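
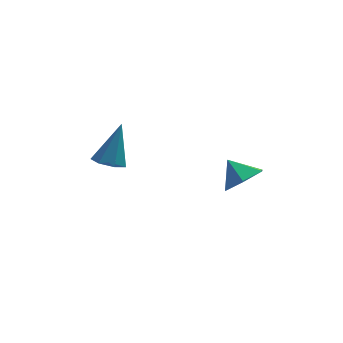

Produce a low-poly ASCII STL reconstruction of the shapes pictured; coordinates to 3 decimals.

solid 
facet normal -0.291 -0.371 -0.882
outer loop
vertex -2.314 0.211 -1.652
vertex -2.929 0.537 -1.586
vertex -2.34 0.774 -1.88
endloop
endfacet
facet normal 0.999 0.052 0.014
outer loop
vertex -2.314 0.211 -1.652
vertex -2.34 0.774 -1.88
vertex -2.391 1.223 0.046
endloop
endfacet
facet normal -0.291 -0.370 -0.882
outer loop
vertex -2.34 0.774 -1.88
vertex -2.929 0.537 -1.586
vertex -2.81 1.158 -1.886
endloop
endfacet
facet normal 0.626 0.763 -0.161
outer loop
vertex -2.34 0.774 -1.88
vertex -2.81 1.158 -1.886
vertex -2.391 1.223 0.046
endloop
endfacet
facet normal -0.292 -0.370 -0.882
outer loop
vertex -2.81 1.158 -1.886
vertex -2.929 0.537 -1.586
vertex -3.37 1.075 -1.666
endloop
endfacet
facet normal -0.147 0.989 -0.001
outer loop
vertex -2.81 1.158 -1.886
vertex -3.37 1.075 -1.666
vertex -2.391 1.223 0.046
endloop
endfacet
facet normal -0.291 -0.370 -0.882
outer loop
vertex -3.37 1.075 -1.666
vertex -2.929 0.537 -1.586
vertex -3.598 0.587 -1.386
endloop
endfacet
facet normal -0.739 0.560 0.374
outer loop
vertex -3.37 1.075 -1.666
vertex -3.598 0.587 -1.386
vertex -2.391 1.223 0.046
endloop
endfacet
facet normal -0.291 -0.371 -0.882
outer loop
vertex -3.598 0.587 -1.386
vertex -2.929 0.537 -1.586
vertex -3.323 0.062 -1.256
endloop
endfacet
facet normal -0.704 -0.200 0.682
outer loop
vertex -3.598 0.587 -1.386
vertex -3.323 0.062 -1.256
vertex -2.391 1.223 0.046
endloop
endfacet
facet normal -0.292 -0.370 -0.882
outer loop
vertex -3.323 0.062 -1.256
vertex -2.929 0.537 -1.586
vertex -2.751 -0.106 -1.375
endloop
endfacet
facet normal -0.068 -0.720 0.691
outer loop
vertex -3.323 0.062 -1.256
vertex -2.751 -0.106 -1.375
vertex -2.391 1.223 0.046
endloop
endfacet
facet normal -0.291 -0.370 -0.882
outer loop
vertex -2.751 -0.106 -1.375
vertex -2.929 0.537 -1.586
vertex -2.314 0.211 -1.652
endloop
endfacet
facet normal 0.690 -0.608 0.393
outer loop
vertex -2.751 -0.106 -1.375
vertex -2.314 0.211 -1.652
vertex -2.391 1.223 0.046
endloop
endfacet
facet normal 0.501 -0.538 -0.677
outer loop
vertex 2.382 -2.463 -0.139
vertex 1.768 -2.238 -0.772
vertex 2.502 -1.716 -0.644
endloop
endfacet
facet normal 0.391 0.472 0.790
outer loop
vertex 2.382 -2.463 -0.139
vertex 2.502 -1.716 -0.644
vertex 1.232 -1.662 -0.048
endloop
endfacet
facet normal 0.502 -0.539 -0.676
outer loop
vertex 2.502 -1.716 -0.644
vertex 1.768 -2.238 -0.772
vertex 1.889 -1.491 -1.278
endloop
endfacet
facet normal 0.139 0.968 0.209
outer loop
vertex 2.502 -1.716 -0.644
vertex 1.889 -1.491 -1.278
vertex 1.232 -1.662 -0.048
endloop
endfacet
facet normal 0.502 -0.539 -0.676
outer loop
vertex 1.889 -1.491 -1.278
vertex 1.768 -2.238 -0.772
vertex 1.155 -2.014 -1.406
endloop
endfacet
facet normal -0.550 0.816 -0.180
outer loop
vertex 1.889 -1.491 -1.278
vertex 1.155 -2.014 -1.406
vertex 1.232 -1.662 -0.048
endloop
endfacet
facet normal 0.502 -0.539 -0.676
outer loop
vertex 1.155 -2.014 -1.406
vertex 1.768 -2.238 -0.772
vertex 1.034 -2.761 -0.9
endloop
endfacet
facet normal -0.986 0.168 0.012
outer loop
vertex 1.155 -2.014 -1.406
vertex 1.034 -2.761 -0.9
vertex 1.232 -1.662 -0.048
endloop
endfacet
facet normal 0.502 -0.538 -0.677
outer loop
vertex 1.034 -2.761 -0.9
vertex 1.768 -2.238 -0.772
vertex 1.648 -2.985 -0.267
endloop
endfacet
facet normal -0.733 -0.329 0.595
outer loop
vertex 1.034 -2.761 -0.9
vertex 1.648 -2.985 -0.267
vertex 1.232 -1.662 -0.048
endloop
endfacet
facet normal 0.501 -0.538 -0.677
outer loop
vertex 1.648 -2.985 -0.267
vertex 1.768 -2.238 -0.772
vertex 2.382 -2.463 -0.139
endloop
endfacet
facet normal -0.046 -0.177 0.983
outer loop
vertex 1.648 -2.985 -0.267
vertex 2.382 -2.463 -0.139
vertex 1.232 -1.662 -0.048
endloop
endfacet

endsolid


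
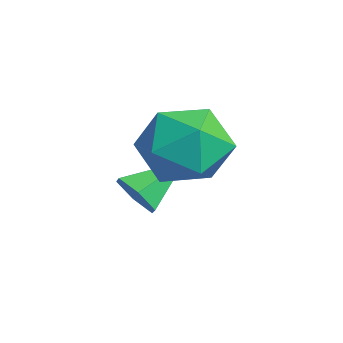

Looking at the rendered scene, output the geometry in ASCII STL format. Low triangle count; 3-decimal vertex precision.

solid 
facet normal 0.186 -0.848 -0.496
outer loop
vertex -1.649 1.102 0.363
vertex -2.263 0.866 0.536
vertex -2.184 1.22 -0.04
endloop
endfacet
facet normal 0.477 0.780 -0.405
outer loop
vertex -1.649 1.102 0.363
vertex -2.184 1.22 -0.04
vertex -2.537 2.114 1.264
endloop
endfacet
facet normal 0.186 -0.848 -0.496
outer loop
vertex -2.184 1.22 -0.04
vertex -2.263 0.866 0.536
vertex -2.798 0.984 0.133
endloop
endfacet
facet normal -0.429 0.687 -0.587
outer loop
vertex -2.184 1.22 -0.04
vertex -2.798 0.984 0.133
vertex -2.537 2.114 1.264
endloop
endfacet
facet normal 0.186 -0.848 -0.496
outer loop
vertex -2.798 0.984 0.133
vertex -2.263 0.866 0.536
vertex -2.877 0.63 0.709
endloop
endfacet
facet normal -0.975 0.222 0.003
outer loop
vertex -2.798 0.984 0.133
vertex -2.877 0.63 0.709
vertex -2.537 2.114 1.264
endloop
endfacet
facet normal 0.187 -0.848 -0.495
outer loop
vertex -2.877 0.63 0.709
vertex -2.263 0.866 0.536
vertex -2.342 0.513 1.111
endloop
endfacet
facet normal -0.615 -0.149 0.775
outer loop
vertex -2.877 0.63 0.709
vertex -2.342 0.513 1.111
vertex -2.537 2.114 1.264
endloop
endfacet
facet normal 0.187 -0.848 -0.495
outer loop
vertex -2.342 0.513 1.111
vertex -2.263 0.866 0.536
vertex -1.728 0.749 0.939
endloop
endfacet
facet normal 0.289 -0.056 0.956
outer loop
vertex -2.342 0.513 1.111
vertex -1.728 0.749 0.939
vertex -2.537 2.114 1.264
endloop
endfacet
facet normal 0.187 -0.849 -0.495
outer loop
vertex -1.728 0.749 0.939
vertex -2.263 0.866 0.536
vertex -1.649 1.102 0.363
endloop
endfacet
facet normal 0.836 0.409 0.365
outer loop
vertex -1.728 0.749 0.939
vertex -1.649 1.102 0.363
vertex -2.537 2.114 1.264
endloop
endfacet
facet normal 0.102 0.906 -0.410
outer loop
vertex -0.781 2.06 1.648
vertex -1.58 2.478 2.373
vertex -0.463 2.489 2.674
endloop
endfacet
facet normal 0.713 0.540 -0.447
outer loop
vertex -0.781 2.06 1.648
vertex -0.463 2.489 2.674
vertex 0.024 1.518 2.277
endloop
endfacet
facet normal 0.588 -0.063 -0.807
outer loop
vertex -0.781 2.06 1.648
vertex 0.024 1.518 2.277
vertex -0.792 0.907 1.73
endloop
endfacet
facet normal -0.101 -0.070 -0.992
outer loop
vertex -0.781 2.06 1.648
vertex -0.792 0.907 1.73
vertex -1.783 1.5 1.789
endloop
endfacet
facet normal -0.401 0.530 -0.747
outer loop
vertex -0.781 2.06 1.648
vertex -1.783 1.5 1.789
vertex -1.58 2.478 2.373
endloop
endfacet
facet normal 0.905 0.365 0.218
outer loop
vertex 0.024 1.518 2.277
vertex -0.463 2.489 2.674
vertex -0.277 1.6 3.391
endloop
endfacet
facet normal -0.084 0.957 0.278
outer loop
vertex -0.463 2.489 2.674
vertex -1.58 2.478 2.373
vertex -1.268 2.193 3.45
endloop
endfacet
facet normal -0.899 0.347 -0.268
outer loop
vertex -1.58 2.478 2.373
vertex -1.783 1.5 1.789
vertex -2.084 1.582 2.903
endloop
endfacet
facet normal -0.412 -0.623 -0.665
outer loop
vertex -1.783 1.5 1.789
vertex -0.792 0.907 1.73
vertex -1.597 0.611 2.506
endloop
endfacet
facet normal 0.702 -0.611 -0.365
outer loop
vertex -0.792 0.907 1.73
vertex 0.024 1.518 2.277
vertex -0.48 0.622 2.807
endloop
endfacet
facet normal 0.101 0.070 0.992
outer loop
vertex -1.279 1.04 3.532
vertex -0.277 1.6 3.391
vertex -1.268 2.193 3.45
endloop
endfacet
facet normal -0.588 0.063 0.807
outer loop
vertex -1.279 1.04 3.532
vertex -1.268 2.193 3.45
vertex -2.084 1.582 2.903
endloop
endfacet
facet normal -0.713 -0.540 0.447
outer loop
vertex -1.279 1.04 3.532
vertex -2.084 1.582 2.903
vertex -1.597 0.611 2.506
endloop
endfacet
facet normal -0.102 -0.906 0.410
outer loop
vertex -1.279 1.04 3.532
vertex -1.597 0.611 2.506
vertex -0.48 0.622 2.807
endloop
endfacet
facet normal 0.401 -0.530 0.747
outer loop
vertex -1.279 1.04 3.532
vertex -0.48 0.622 2.807
vertex -0.277 1.6 3.391
endloop
endfacet
facet normal 0.412 0.623 0.665
outer loop
vertex -1.268 2.193 3.45
vertex -0.277 1.6 3.391
vertex -0.463 2.489 2.674
endloop
endfacet
facet normal -0.702 0.611 0.365
outer loop
vertex -2.084 1.582 2.903
vertex -1.268 2.193 3.45
vertex -1.58 2.478 2.373
endloop
endfacet
facet normal -0.905 -0.365 -0.218
outer loop
vertex -1.597 0.611 2.506
vertex -2.084 1.582 2.903
vertex -1.783 1.5 1.789
endloop
endfacet
facet normal 0.084 -0.957 -0.278
outer loop
vertex -0.48 0.622 2.807
vertex -1.597 0.611 2.506
vertex -0.792 0.907 1.73
endloop
endfacet
facet normal 0.899 -0.347 0.268
outer loop
vertex -0.277 1.6 3.391
vertex -0.48 0.622 2.807
vertex 0.024 1.518 2.277
endloop
endfacet

endsolid


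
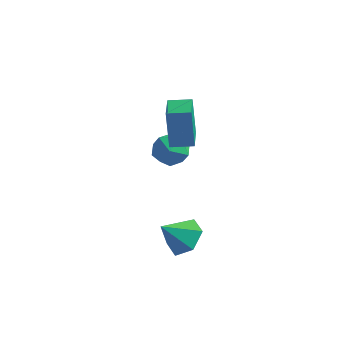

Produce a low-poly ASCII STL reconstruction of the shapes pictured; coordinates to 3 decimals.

solid 
facet normal -0.204 0.285 0.937
outer loop
vertex -0.35 2.281 1.113
vertex -0.367 1.254 1.422
vertex 0.55 1.808 1.453
endloop
endfacet
facet normal 0.183 0.779 0.599
outer loop
vertex -0.35 2.281 1.113
vertex 0.55 1.808 1.453
vertex 0.575 2.458 0.6
endloop
endfacet
facet normal -0.179 0.984 0.017
outer loop
vertex -0.35 2.281 1.113
vertex 0.575 2.458 0.6
vertex -0.328 2.304 0.041
endloop
endfacet
facet normal -0.789 0.615 -0.003
outer loop
vertex -0.35 2.281 1.113
vertex -0.328 2.304 0.041
vertex -0.91 1.56 0.549
endloop
endfacet
facet normal -0.805 0.183 0.565
outer loop
vertex -0.35 2.281 1.113
vertex -0.91 1.56 0.549
vertex -0.367 1.254 1.422
endloop
endfacet
facet normal 0.791 0.475 0.385
outer loop
vertex 0.575 2.458 0.6
vertex 0.55 1.808 1.453
vertex 1.13 1.54 0.591
endloop
endfacet
facet normal 0.165 -0.326 0.931
outer loop
vertex 0.55 1.808 1.453
vertex -0.367 1.254 1.422
vertex 0.548 0.796 1.099
endloop
endfacet
facet normal -0.807 -0.491 0.330
outer loop
vertex -0.367 1.254 1.422
vertex -0.91 1.56 0.549
vertex -0.355 0.642 0.54
endloop
endfacet
facet normal -0.780 0.208 -0.590
outer loop
vertex -0.91 1.56 0.549
vertex -0.328 2.304 0.041
vertex -0.33 1.292 -0.313
endloop
endfacet
facet normal 0.207 0.805 -0.556
outer loop
vertex -0.328 2.304 0.041
vertex 0.575 2.458 0.6
vertex 0.587 1.846 -0.282
endloop
endfacet
facet normal 0.789 -0.615 0.003
outer loop
vertex 0.57 0.819 0.027
vertex 1.13 1.54 0.591
vertex 0.548 0.796 1.099
endloop
endfacet
facet normal 0.179 -0.984 -0.017
outer loop
vertex 0.57 0.819 0.027
vertex 0.548 0.796 1.099
vertex -0.355 0.642 0.54
endloop
endfacet
facet normal -0.183 -0.779 -0.599
outer loop
vertex 0.57 0.819 0.027
vertex -0.355 0.642 0.54
vertex -0.33 1.292 -0.313
endloop
endfacet
facet normal 0.204 -0.285 -0.937
outer loop
vertex 0.57 0.819 0.027
vertex -0.33 1.292 -0.313
vertex 0.587 1.846 -0.282
endloop
endfacet
facet normal 0.805 -0.183 -0.565
outer loop
vertex 0.57 0.819 0.027
vertex 0.587 1.846 -0.282
vertex 1.13 1.54 0.591
endloop
endfacet
facet normal 0.780 -0.208 0.590
outer loop
vertex 0.548 0.796 1.099
vertex 1.13 1.54 0.591
vertex 0.55 1.808 1.453
endloop
endfacet
facet normal -0.207 -0.805 0.556
outer loop
vertex -0.355 0.642 0.54
vertex 0.548 0.796 1.099
vertex -0.367 1.254 1.422
endloop
endfacet
facet normal -0.791 -0.475 -0.385
outer loop
vertex -0.33 1.292 -0.313
vertex -0.355 0.642 0.54
vertex -0.91 1.56 0.549
endloop
endfacet
facet normal -0.165 0.326 -0.931
outer loop
vertex 0.587 1.846 -0.282
vertex -0.33 1.292 -0.313
vertex -0.328 2.304 0.041
endloop
endfacet
facet normal 0.807 0.491 -0.330
outer loop
vertex 1.13 1.54 0.591
vertex 0.587 1.846 -0.282
vertex 0.575 2.458 0.6
endloop
endfacet
facet normal 0.410 0.596 -0.690
outer loop
vertex 4.154 -2.61 -2.155
vertex 3.262 -1.967 -2.13
vertex 4.105 -1.764 -1.454
endloop
endfacet
facet normal 0.578 -0.500 0.644
outer loop
vertex 4.154 -2.61 -2.155
vertex 4.105 -1.764 -1.454
vertex 2.598 -2.933 -1.01
endloop
endfacet
facet normal 0.410 0.596 -0.690
outer loop
vertex 4.105 -1.764 -1.454
vertex 3.262 -1.967 -2.13
vertex 3.213 -1.121 -1.428
endloop
endfacet
facet normal 0.153 0.173 0.973
outer loop
vertex 4.105 -1.764 -1.454
vertex 3.213 -1.121 -1.428
vertex 2.598 -2.933 -1.01
endloop
endfacet
facet normal 0.409 0.597 -0.691
outer loop
vertex 3.213 -1.121 -1.428
vertex 3.262 -1.967 -2.13
vertex 2.369 -1.325 -2.104
endloop
endfacet
facet normal -0.633 0.372 0.679
outer loop
vertex 3.213 -1.121 -1.428
vertex 2.369 -1.325 -2.104
vertex 2.598 -2.933 -1.01
endloop
endfacet
facet normal 0.409 0.596 -0.691
outer loop
vertex 2.369 -1.325 -2.104
vertex 3.262 -1.967 -2.13
vertex 2.418 -2.171 -2.805
endloop
endfacet
facet normal -0.993 -0.104 0.056
outer loop
vertex 2.369 -1.325 -2.104
vertex 2.418 -2.171 -2.805
vertex 2.598 -2.933 -1.01
endloop
endfacet
facet normal 0.409 0.596 -0.691
outer loop
vertex 2.418 -2.171 -2.805
vertex 3.262 -1.967 -2.13
vertex 3.31 -2.813 -2.831
endloop
endfacet
facet normal -0.567 -0.777 -0.273
outer loop
vertex 2.418 -2.171 -2.805
vertex 3.31 -2.813 -2.831
vertex 2.598 -2.933 -1.01
endloop
endfacet
facet normal 0.410 0.596 -0.691
outer loop
vertex 3.31 -2.813 -2.831
vertex 3.262 -1.967 -2.13
vertex 4.154 -2.61 -2.155
endloop
endfacet
facet normal 0.218 -0.976 0.021
outer loop
vertex 3.31 -2.813 -2.831
vertex 4.154 -2.61 -2.155
vertex 2.598 -2.933 -1.01
endloop
endfacet
facet normal -0.843 -0.532 -0.081
outer loop
vertex 1.309 -0.611 4.83
vertex 0.441 0.799 4.611
vertex 1.602 -0.756 2.735
endloop
endfacet
facet normal 0.520 -0.844 0.131
outer loop
vertex 2.579 -0.139 2.829
vertex 1.309 -0.611 4.83
vertex 1.602 -0.756 2.735
endloop
endfacet
facet normal -0.843 -0.532 -0.081
outer loop
vertex 1.602 -0.756 2.735
vertex 0.441 0.799 4.611
vertex 0.733 0.654 2.516
endloop
endfacet
facet normal 0.138 -0.068 -0.988
outer loop
vertex 0.733 0.654 2.516
vertex 2.579 -0.139 2.829
vertex 1.602 -0.756 2.735
endloop
endfacet
facet normal -0.138 0.068 0.988
outer loop
vertex 1.309 -0.611 4.83
vertex 1.418 1.416 4.705
vertex 0.441 0.799 4.611
endloop
endfacet
facet normal 0.520 -0.844 0.131
outer loop
vertex 2.287 0.006 4.924
vertex 1.309 -0.611 4.83
vertex 2.579 -0.139 2.829
endloop
endfacet
facet normal -0.138 0.068 0.988
outer loop
vertex 2.287 0.006 4.924
vertex 1.418 1.416 4.705
vertex 1.309 -0.611 4.83
endloop
endfacet
facet normal -0.520 0.844 -0.131
outer loop
vertex 0.441 0.799 4.611
vertex 1.418 1.416 4.705
vertex 0.733 0.654 2.516
endloop
endfacet
facet normal 0.138 -0.068 -0.988
outer loop
vertex 1.711 1.271 2.61
vertex 2.579 -0.139 2.829
vertex 0.733 0.654 2.516
endloop
endfacet
facet normal -0.520 0.844 -0.131
outer loop
vertex 0.733 0.654 2.516
vertex 1.418 1.416 4.705
vertex 1.711 1.271 2.61
endloop
endfacet
facet normal 0.843 0.532 0.081
outer loop
vertex 1.711 1.271 2.61
vertex 2.287 0.006 4.924
vertex 2.579 -0.139 2.829
endloop
endfacet
facet normal 0.843 0.532 0.081
outer loop
vertex 1.418 1.416 4.705
vertex 2.287 0.006 4.924
vertex 1.711 1.271 2.61
endloop
endfacet

endsolid


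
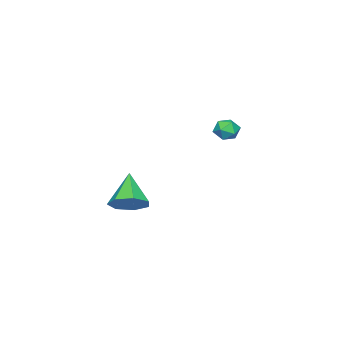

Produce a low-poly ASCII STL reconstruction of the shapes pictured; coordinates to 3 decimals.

solid 
facet normal 0.583 0.384 -0.716
outer loop
vertex 4.155 -1.204 0.181
vertex 3.336 -0.989 -0.37
vertex 3.802 -0.414 0.317
endloop
endfacet
facet normal 0.399 0.020 0.917
outer loop
vertex 4.155 -1.204 0.181
vertex 3.802 -0.414 0.317
vertex 2.184 -1.751 1.05
endloop
endfacet
facet normal 0.581 0.385 -0.717
outer loop
vertex 3.802 -0.414 0.317
vertex 3.336 -0.989 -0.37
vertex 3.097 -0.057 -0.063
endloop
endfacet
facet normal -0.129 0.592 0.795
outer loop
vertex 3.802 -0.414 0.317
vertex 3.097 -0.057 -0.063
vertex 2.184 -1.751 1.05
endloop
endfacet
facet normal 0.582 0.385 -0.716
outer loop
vertex 3.097 -0.057 -0.063
vertex 3.336 -0.989 -0.37
vertex 2.573 -0.402 -0.674
endloop
endfacet
facet normal -0.743 0.598 0.300
outer loop
vertex 3.097 -0.057 -0.063
vertex 2.573 -0.402 -0.674
vertex 2.184 -1.751 1.05
endloop
endfacet
facet normal 0.581 0.384 -0.717
outer loop
vertex 2.573 -0.402 -0.674
vertex 3.336 -0.989 -0.37
vertex 2.623 -1.19 -1.056
endloop
endfacet
facet normal -0.980 0.033 -0.196
outer loop
vertex 2.573 -0.402 -0.674
vertex 2.623 -1.19 -1.056
vertex 2.184 -1.751 1.05
endloop
endfacet
facet normal 0.581 0.384 -0.717
outer loop
vertex 2.623 -1.19 -1.056
vertex 3.336 -0.989 -0.37
vertex 3.21 -1.826 -0.921
endloop
endfacet
facet normal -0.662 -0.679 -0.319
outer loop
vertex 2.623 -1.19 -1.056
vertex 3.21 -1.826 -0.921
vertex 2.184 -1.751 1.05
endloop
endfacet
facet normal 0.582 0.384 -0.717
outer loop
vertex 3.21 -1.826 -0.921
vertex 3.336 -0.989 -0.37
vertex 3.892 -1.832 -0.37
endloop
endfacet
facet normal -0.028 -0.999 0.024
outer loop
vertex 3.21 -1.826 -0.921
vertex 3.892 -1.832 -0.37
vertex 2.184 -1.751 1.05
endloop
endfacet
facet normal 0.583 0.384 -0.716
outer loop
vertex 3.892 -1.832 -0.37
vertex 3.336 -0.989 -0.37
vertex 4.155 -1.204 0.181
endloop
endfacet
facet normal 0.444 -0.689 0.573
outer loop
vertex 3.892 -1.832 -0.37
vertex 4.155 -1.204 0.181
vertex 2.184 -1.751 1.05
endloop
endfacet
facet normal -0.107 -0.059 0.992
outer loop
vertex -2.952 0.669 3.195
vertex -3.533 0.244 3.107
vertex -2.872 -0.051 3.161
endloop
endfacet
facet normal 0.579 0.026 0.815
outer loop
vertex -2.952 0.669 3.195
vertex -2.872 -0.051 3.161
vertex -2.404 0.382 2.815
endloop
endfacet
facet normal 0.637 0.630 0.443
outer loop
vertex -2.952 0.669 3.195
vertex -2.404 0.382 2.815
vertex -2.775 0.945 2.548
endloop
endfacet
facet normal -0.012 0.921 0.390
outer loop
vertex -2.952 0.669 3.195
vertex -2.775 0.945 2.548
vertex -3.473 0.86 2.728
endloop
endfacet
facet normal -0.472 0.495 0.729
outer loop
vertex -2.952 0.669 3.195
vertex -3.473 0.86 2.728
vertex -3.533 0.244 3.107
endloop
endfacet
facet normal 0.764 -0.516 0.387
outer loop
vertex -2.404 0.382 2.815
vertex -2.872 -0.051 3.161
vertex -2.647 -0.22 2.492
endloop
endfacet
facet normal -0.346 -0.653 0.674
outer loop
vertex -2.872 -0.051 3.161
vertex -3.533 0.244 3.107
vertex -3.345 -0.305 2.672
endloop
endfacet
facet normal -0.937 0.245 0.249
outer loop
vertex -3.533 0.244 3.107
vertex -3.473 0.86 2.728
vertex -3.716 0.258 2.405
endloop
endfacet
facet normal -0.191 0.934 -0.300
outer loop
vertex -3.473 0.86 2.728
vertex -2.775 0.945 2.548
vertex -3.248 0.691 2.059
endloop
endfacet
facet normal 0.859 0.464 -0.215
outer loop
vertex -2.775 0.945 2.548
vertex -2.404 0.382 2.815
vertex -2.587 0.396 2.113
endloop
endfacet
facet normal 0.012 -0.921 -0.390
outer loop
vertex -3.168 -0.029 2.025
vertex -2.647 -0.22 2.492
vertex -3.345 -0.305 2.672
endloop
endfacet
facet normal -0.637 -0.630 -0.443
outer loop
vertex -3.168 -0.029 2.025
vertex -3.345 -0.305 2.672
vertex -3.716 0.258 2.405
endloop
endfacet
facet normal -0.579 -0.026 -0.815
outer loop
vertex -3.168 -0.029 2.025
vertex -3.716 0.258 2.405
vertex -3.248 0.691 2.059
endloop
endfacet
facet normal 0.107 0.059 -0.992
outer loop
vertex -3.168 -0.029 2.025
vertex -3.248 0.691 2.059
vertex -2.587 0.396 2.113
endloop
endfacet
facet normal 0.472 -0.495 -0.729
outer loop
vertex -3.168 -0.029 2.025
vertex -2.587 0.396 2.113
vertex -2.647 -0.22 2.492
endloop
endfacet
facet normal 0.191 -0.934 0.300
outer loop
vertex -3.345 -0.305 2.672
vertex -2.647 -0.22 2.492
vertex -2.872 -0.051 3.161
endloop
endfacet
facet normal -0.859 -0.464 0.215
outer loop
vertex -3.716 0.258 2.405
vertex -3.345 -0.305 2.672
vertex -3.533 0.244 3.107
endloop
endfacet
facet normal -0.764 0.516 -0.387
outer loop
vertex -3.248 0.691 2.059
vertex -3.716 0.258 2.405
vertex -3.473 0.86 2.728
endloop
endfacet
facet normal 0.346 0.653 -0.674
outer loop
vertex -2.587 0.396 2.113
vertex -3.248 0.691 2.059
vertex -2.775 0.945 2.548
endloop
endfacet
facet normal 0.937 -0.245 -0.249
outer loop
vertex -2.647 -0.22 2.492
vertex -2.587 0.396 2.113
vertex -2.404 0.382 2.815
endloop
endfacet

endsolid


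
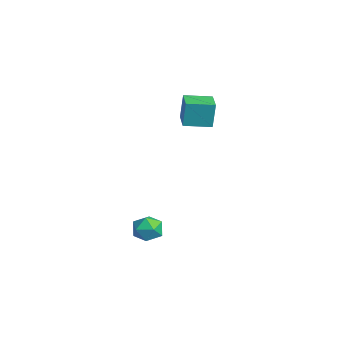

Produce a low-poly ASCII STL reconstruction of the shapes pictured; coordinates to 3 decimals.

solid 
facet normal -0.986 0.168 -0.015
outer loop
vertex -3.425 3.183 4.061
vertex -3.182 4.594 3.911
vertex -3.429 3.03 2.609
endloop
endfacet
facet normal -0.169 -0.980 0.104
outer loop
vertex -2.118 2.806 2.629
vertex -3.425 3.183 4.061
vertex -3.429 3.03 2.609
endloop
endfacet
facet normal -0.986 0.168 -0.015
outer loop
vertex -3.429 3.03 2.609
vertex -3.182 4.594 3.911
vertex -3.186 4.441 2.459
endloop
endfacet
facet normal -0.003 -0.105 -0.994
outer loop
vertex -3.186 4.441 2.459
vertex -2.118 2.806 2.629
vertex -3.429 3.03 2.609
endloop
endfacet
facet normal 0.003 0.105 0.994
outer loop
vertex -3.425 3.183 4.061
vertex -1.871 4.37 3.931
vertex -3.182 4.594 3.911
endloop
endfacet
facet normal -0.169 -0.980 0.104
outer loop
vertex -2.114 2.959 4.081
vertex -3.425 3.183 4.061
vertex -2.118 2.806 2.629
endloop
endfacet
facet normal 0.003 0.105 0.994
outer loop
vertex -2.114 2.959 4.081
vertex -1.871 4.37 3.931
vertex -3.425 3.183 4.061
endloop
endfacet
facet normal 0.169 0.980 -0.104
outer loop
vertex -3.182 4.594 3.911
vertex -1.871 4.37 3.931
vertex -3.186 4.441 2.459
endloop
endfacet
facet normal -0.003 -0.105 -0.994
outer loop
vertex -1.875 4.217 2.479
vertex -2.118 2.806 2.629
vertex -3.186 4.441 2.459
endloop
endfacet
facet normal 0.169 0.980 -0.104
outer loop
vertex -3.186 4.441 2.459
vertex -1.871 4.37 3.931
vertex -1.875 4.217 2.479
endloop
endfacet
facet normal 0.986 -0.168 0.015
outer loop
vertex -1.875 4.217 2.479
vertex -2.114 2.959 4.081
vertex -2.118 2.806 2.629
endloop
endfacet
facet normal 0.986 -0.168 0.015
outer loop
vertex -1.871 4.37 3.931
vertex -2.114 2.959 4.081
vertex -1.875 4.217 2.479
endloop
endfacet
facet normal 0.085 0.995 -0.060
outer loop
vertex 4.088 0.17 -1.161
vertex 3.286 0.244 -1.076
vertex 3.764 0.242 -0.423
endloop
endfacet
facet normal 0.673 0.705 0.227
outer loop
vertex 4.088 0.17 -1.161
vertex 3.764 0.242 -0.423
vertex 4.363 -0.288 -0.553
endloop
endfacet
facet normal 0.940 0.238 -0.245
outer loop
vertex 4.088 0.17 -1.161
vertex 4.363 -0.288 -0.553
vertex 4.254 -0.613 -1.286
endloop
endfacet
facet normal 0.518 0.241 -0.821
outer loop
vertex 4.088 0.17 -1.161
vertex 4.254 -0.613 -1.286
vertex 3.589 -0.284 -1.609
endloop
endfacet
facet normal -0.010 0.708 -0.706
outer loop
vertex 4.088 0.17 -1.161
vertex 3.589 -0.284 -1.609
vertex 3.286 0.244 -1.076
endloop
endfacet
facet normal 0.478 0.342 0.809
outer loop
vertex 4.363 -0.288 -0.553
vertex 3.764 0.242 -0.423
vertex 3.731 -0.496 -0.091
endloop
endfacet
facet normal -0.471 0.811 0.347
outer loop
vertex 3.764 0.242 -0.423
vertex 3.286 0.244 -1.076
vertex 3.066 -0.167 -0.414
endloop
endfacet
facet normal -0.625 0.347 -0.699
outer loop
vertex 3.286 0.244 -1.076
vertex 3.589 -0.284 -1.609
vertex 2.957 -0.492 -1.147
endloop
endfacet
facet normal 0.228 -0.408 -0.884
outer loop
vertex 3.589 -0.284 -1.609
vertex 4.254 -0.613 -1.286
vertex 3.556 -1.022 -1.277
endloop
endfacet
facet normal 0.910 -0.411 0.047
outer loop
vertex 4.254 -0.613 -1.286
vertex 4.363 -0.288 -0.553
vertex 4.034 -1.024 -0.624
endloop
endfacet
facet normal -0.518 -0.241 0.821
outer loop
vertex 3.232 -0.95 -0.539
vertex 3.731 -0.496 -0.091
vertex 3.066 -0.167 -0.414
endloop
endfacet
facet normal -0.940 -0.238 0.245
outer loop
vertex 3.232 -0.95 -0.539
vertex 3.066 -0.167 -0.414
vertex 2.957 -0.492 -1.147
endloop
endfacet
facet normal -0.673 -0.705 -0.227
outer loop
vertex 3.232 -0.95 -0.539
vertex 2.957 -0.492 -1.147
vertex 3.556 -1.022 -1.277
endloop
endfacet
facet normal -0.085 -0.995 0.060
outer loop
vertex 3.232 -0.95 -0.539
vertex 3.556 -1.022 -1.277
vertex 4.034 -1.024 -0.624
endloop
endfacet
facet normal 0.010 -0.708 0.706
outer loop
vertex 3.232 -0.95 -0.539
vertex 4.034 -1.024 -0.624
vertex 3.731 -0.496 -0.091
endloop
endfacet
facet normal -0.228 0.408 0.884
outer loop
vertex 3.066 -0.167 -0.414
vertex 3.731 -0.496 -0.091
vertex 3.764 0.242 -0.423
endloop
endfacet
facet normal -0.910 0.411 -0.047
outer loop
vertex 2.957 -0.492 -1.147
vertex 3.066 -0.167 -0.414
vertex 3.286 0.244 -1.076
endloop
endfacet
facet normal -0.478 -0.342 -0.809
outer loop
vertex 3.556 -1.022 -1.277
vertex 2.957 -0.492 -1.147
vertex 3.589 -0.284 -1.609
endloop
endfacet
facet normal 0.471 -0.811 -0.347
outer loop
vertex 4.034 -1.024 -0.624
vertex 3.556 -1.022 -1.277
vertex 4.254 -0.613 -1.286
endloop
endfacet
facet normal 0.625 -0.347 0.699
outer loop
vertex 3.731 -0.496 -0.091
vertex 4.034 -1.024 -0.624
vertex 4.363 -0.288 -0.553
endloop
endfacet

endsolid


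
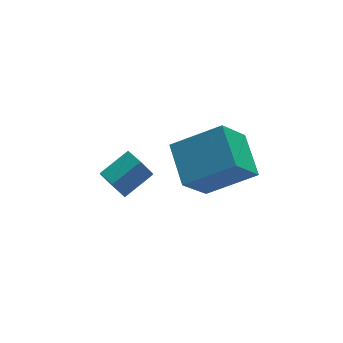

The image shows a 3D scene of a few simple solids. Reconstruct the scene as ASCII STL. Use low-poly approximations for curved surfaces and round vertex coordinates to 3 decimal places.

solid 
facet normal -0.809 0.285 -0.513
outer loop
vertex 2.085 0.509 -3.8
vertex 2.228 1.987 -3.204
vertex 3.054 0.936 -5.091
endloop
endfacet
facet normal -0.090 -0.924 -0.373
outer loop
vertex 4.592 0.393 -4.116
vertex 2.085 0.509 -3.8
vertex 3.054 0.936 -5.091
endloop
endfacet
facet normal -0.809 0.285 -0.513
outer loop
vertex 3.054 0.936 -5.091
vertex 2.228 1.987 -3.204
vertex 3.197 2.414 -4.495
endloop
endfacet
facet normal 0.580 0.256 -0.773
outer loop
vertex 3.197 2.414 -4.495
vertex 4.592 0.393 -4.116
vertex 3.054 0.936 -5.091
endloop
endfacet
facet normal -0.580 -0.256 0.773
outer loop
vertex 2.085 0.509 -3.8
vertex 3.766 1.444 -2.229
vertex 2.228 1.987 -3.204
endloop
endfacet
facet normal -0.090 -0.924 -0.373
outer loop
vertex 3.623 -0.034 -2.825
vertex 2.085 0.509 -3.8
vertex 4.592 0.393 -4.116
endloop
endfacet
facet normal -0.580 -0.256 0.773
outer loop
vertex 3.623 -0.034 -2.825
vertex 3.766 1.444 -2.229
vertex 2.085 0.509 -3.8
endloop
endfacet
facet normal 0.090 0.924 0.373
outer loop
vertex 2.228 1.987 -3.204
vertex 3.766 1.444 -2.229
vertex 3.197 2.414 -4.495
endloop
endfacet
facet normal 0.580 0.256 -0.773
outer loop
vertex 4.735 1.871 -3.52
vertex 4.592 0.393 -4.116
vertex 3.197 2.414 -4.495
endloop
endfacet
facet normal 0.090 0.924 0.373
outer loop
vertex 3.197 2.414 -4.495
vertex 3.766 1.444 -2.229
vertex 4.735 1.871 -3.52
endloop
endfacet
facet normal 0.809 -0.285 0.513
outer loop
vertex 4.735 1.871 -3.52
vertex 3.623 -0.034 -2.825
vertex 4.592 0.393 -4.116
endloop
endfacet
facet normal 0.809 -0.285 0.513
outer loop
vertex 3.766 1.444 -2.229
vertex 3.623 -0.034 -2.825
vertex 4.735 1.871 -3.52
endloop
endfacet
facet normal -0.874 -0.243 -0.420
outer loop
vertex 0.166 0.366 -3.515
vertex -0.143 0.59 -3.001
vertex -0.015 0.979 -3.493
endloop
endfacet
facet normal 0.393 0.149 -0.907
outer loop
vertex 0.166 0.366 -3.515
vertex -0.015 0.979 -3.493
vertex 1.172 0.646 -3.033
endloop
endfacet
facet normal 0.394 0.151 -0.907
outer loop
vertex 1.172 0.646 -3.033
vertex -0.015 0.979 -3.493
vertex 0.99 1.26 -3.01
endloop
endfacet
facet normal 0.874 0.243 0.420
outer loop
vertex 1.172 0.646 -3.033
vertex 0.99 1.26 -3.01
vertex 0.863 0.87 -2.519
endloop
endfacet
facet normal -0.874 -0.243 -0.420
outer loop
vertex -0.015 0.979 -3.493
vertex -0.143 0.59 -3.001
vertex -0.324 1.203 -2.979
endloop
endfacet
facet normal -0.049 0.904 -0.424
outer loop
vertex -0.015 0.979 -3.493
vertex -0.324 1.203 -2.979
vertex 0.99 1.26 -3.01
endloop
endfacet
facet normal -0.049 0.905 -0.423
outer loop
vertex 0.99 1.26 -3.01
vertex -0.324 1.203 -2.979
vertex 0.681 1.483 -2.497
endloop
endfacet
facet normal 0.874 0.244 0.420
outer loop
vertex 0.99 1.26 -3.01
vertex 0.681 1.483 -2.497
vertex 0.863 0.87 -2.519
endloop
endfacet
facet normal -0.874 -0.243 -0.420
outer loop
vertex -0.324 1.203 -2.979
vertex -0.143 0.59 -3.001
vertex -0.452 0.814 -2.487
endloop
endfacet
facet normal -0.442 0.756 0.483
outer loop
vertex -0.324 1.203 -2.979
vertex -0.452 0.814 -2.487
vertex 0.681 1.483 -2.497
endloop
endfacet
facet normal -0.442 0.756 0.483
outer loop
vertex 0.681 1.483 -2.497
vertex -0.452 0.814 -2.487
vertex 0.554 1.094 -2.005
endloop
endfacet
facet normal 0.874 0.245 0.419
outer loop
vertex 0.681 1.483 -2.497
vertex 0.554 1.094 -2.005
vertex 0.863 0.87 -2.519
endloop
endfacet
facet normal -0.874 -0.243 -0.420
outer loop
vertex -0.452 0.814 -2.487
vertex -0.143 0.59 -3.001
vertex -0.27 0.2 -2.51
endloop
endfacet
facet normal -0.393 -0.150 0.907
outer loop
vertex -0.452 0.814 -2.487
vertex -0.27 0.2 -2.51
vertex 0.554 1.094 -2.005
endloop
endfacet
facet normal -0.394 -0.149 0.907
outer loop
vertex 0.554 1.094 -2.005
vertex -0.27 0.2 -2.51
vertex 0.735 0.481 -2.027
endloop
endfacet
facet normal 0.874 0.243 0.420
outer loop
vertex 0.554 1.094 -2.005
vertex 0.735 0.481 -2.027
vertex 0.863 0.87 -2.519
endloop
endfacet
facet normal -0.874 -0.244 -0.420
outer loop
vertex -0.27 0.2 -2.51
vertex -0.143 0.59 -3.001
vertex 0.039 -0.023 -3.023
endloop
endfacet
facet normal 0.050 -0.905 0.423
outer loop
vertex -0.27 0.2 -2.51
vertex 0.039 -0.023 -3.023
vertex 0.735 0.481 -2.027
endloop
endfacet
facet normal 0.049 -0.905 0.424
outer loop
vertex 0.735 0.481 -2.027
vertex 0.039 -0.023 -3.023
vertex 1.044 0.257 -2.541
endloop
endfacet
facet normal 0.874 0.243 0.420
outer loop
vertex 0.735 0.481 -2.027
vertex 1.044 0.257 -2.541
vertex 0.863 0.87 -2.519
endloop
endfacet
facet normal -0.874 -0.245 -0.419
outer loop
vertex 0.039 -0.023 -3.023
vertex -0.143 0.59 -3.001
vertex 0.166 0.366 -3.515
endloop
endfacet
facet normal 0.442 -0.756 -0.483
outer loop
vertex 0.039 -0.023 -3.023
vertex 0.166 0.366 -3.515
vertex 1.044 0.257 -2.541
endloop
endfacet
facet normal 0.442 -0.756 -0.483
outer loop
vertex 1.044 0.257 -2.541
vertex 0.166 0.366 -3.515
vertex 1.172 0.646 -3.033
endloop
endfacet
facet normal 0.874 0.243 0.420
outer loop
vertex 1.044 0.257 -2.541
vertex 1.172 0.646 -3.033
vertex 0.863 0.87 -2.519
endloop
endfacet

endsolid


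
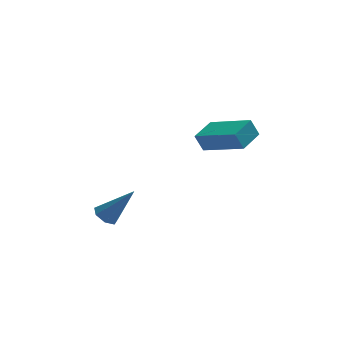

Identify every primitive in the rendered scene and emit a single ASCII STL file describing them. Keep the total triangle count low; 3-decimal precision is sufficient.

solid 
facet normal -0.678 0.645 -0.352
outer loop
vertex 1.073 -1.239 3.78
vertex 1.832 -0.304 4.031
vertex 1.412 -1.306 3.003
endloop
endfacet
facet normal -0.618 -0.760 -0.204
outer loop
vertex 2.808 -2.636 3.729
vertex 1.073 -1.239 3.78
vertex 1.412 -1.306 3.003
endloop
endfacet
facet normal -0.677 0.646 -0.353
outer loop
vertex 1.412 -1.306 3.003
vertex 1.832 -0.304 4.031
vertex 2.171 -0.372 3.255
endloop
endfacet
facet normal 0.400 -0.079 -0.913
outer loop
vertex 2.171 -0.372 3.255
vertex 2.808 -2.636 3.729
vertex 1.412 -1.306 3.003
endloop
endfacet
facet normal -0.400 0.079 0.913
outer loop
vertex 1.073 -1.239 3.78
vertex 3.228 -1.634 4.757
vertex 1.832 -0.304 4.031
endloop
endfacet
facet normal -0.618 -0.760 -0.203
outer loop
vertex 2.469 -2.568 4.505
vertex 1.073 -1.239 3.78
vertex 2.808 -2.636 3.729
endloop
endfacet
facet normal -0.400 0.078 0.913
outer loop
vertex 2.469 -2.568 4.505
vertex 3.228 -1.634 4.757
vertex 1.073 -1.239 3.78
endloop
endfacet
facet normal 0.618 0.760 0.203
outer loop
vertex 1.832 -0.304 4.031
vertex 3.228 -1.634 4.757
vertex 2.171 -0.372 3.255
endloop
endfacet
facet normal 0.399 -0.079 -0.913
outer loop
vertex 3.567 -1.701 3.98
vertex 2.808 -2.636 3.729
vertex 2.171 -0.372 3.255
endloop
endfacet
facet normal 0.617 0.760 0.204
outer loop
vertex 2.171 -0.372 3.255
vertex 3.228 -1.634 4.757
vertex 3.567 -1.701 3.98
endloop
endfacet
facet normal 0.678 -0.645 0.353
outer loop
vertex 3.567 -1.701 3.98
vertex 2.469 -2.568 4.505
vertex 2.808 -2.636 3.729
endloop
endfacet
facet normal 0.678 -0.646 0.351
outer loop
vertex 3.228 -1.634 4.757
vertex 2.469 -2.568 4.505
vertex 3.567 -1.701 3.98
endloop
endfacet
facet normal -0.600 0.145 -0.787
outer loop
vertex -2.285 -3.019 0.037
vertex -2.588 -2.628 0.34
vertex -2.124 -2.543 0.002
endloop
endfacet
facet normal 0.870 -0.322 -0.373
outer loop
vertex -2.285 -3.019 0.037
vertex -2.124 -2.543 0.002
vertex -1.492 -2.892 1.78
endloop
endfacet
facet normal -0.600 0.143 -0.787
outer loop
vertex -2.124 -2.543 0.002
vertex -2.588 -2.628 0.34
vertex -2.313 -2.131 0.221
endloop
endfacet
facet normal 0.845 0.495 -0.203
outer loop
vertex -2.124 -2.543 0.002
vertex -2.313 -2.131 0.221
vertex -1.492 -2.892 1.78
endloop
endfacet
facet normal -0.600 0.144 -0.787
outer loop
vertex -2.313 -2.131 0.221
vertex -2.588 -2.628 0.34
vertex -2.709 -2.093 0.53
endloop
endfacet
facet normal 0.307 0.909 0.282
outer loop
vertex -2.313 -2.131 0.221
vertex -2.709 -2.093 0.53
vertex -1.492 -2.892 1.78
endloop
endfacet
facet normal -0.599 0.144 -0.788
outer loop
vertex -2.709 -2.093 0.53
vertex -2.588 -2.628 0.34
vertex -3.014 -2.458 0.695
endloop
endfacet
facet normal -0.339 0.608 0.718
outer loop
vertex -2.709 -2.093 0.53
vertex -3.014 -2.458 0.695
vertex -1.492 -2.892 1.78
endloop
endfacet
facet normal -0.599 0.145 -0.788
outer loop
vertex -3.014 -2.458 0.695
vertex -2.588 -2.628 0.34
vertex -2.999 -2.95 0.593
endloop
endfacet
facet normal -0.604 -0.179 0.776
outer loop
vertex -3.014 -2.458 0.695
vertex -2.999 -2.95 0.593
vertex -1.492 -2.892 1.78
endloop
endfacet
facet normal -0.599 0.145 -0.788
outer loop
vertex -2.999 -2.95 0.593
vertex -2.588 -2.628 0.34
vertex -2.674 -3.2 0.3
endloop
endfacet
facet normal -0.292 -0.863 0.413
outer loop
vertex -2.999 -2.95 0.593
vertex -2.674 -3.2 0.3
vertex -1.492 -2.892 1.78
endloop
endfacet
facet normal -0.600 0.145 -0.787
outer loop
vertex -2.674 -3.2 0.3
vertex -2.588 -2.628 0.34
vertex -2.285 -3.019 0.037
endloop
endfacet
facet normal 0.364 -0.926 -0.098
outer loop
vertex -2.674 -3.2 0.3
vertex -2.285 -3.019 0.037
vertex -1.492 -2.892 1.78
endloop
endfacet

endsolid


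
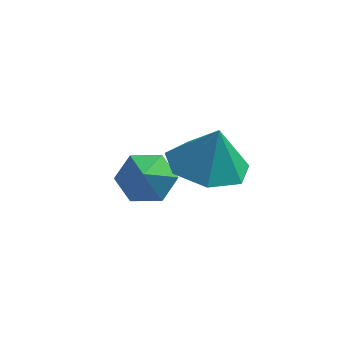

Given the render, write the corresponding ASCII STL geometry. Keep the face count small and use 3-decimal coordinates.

solid 
facet normal -0.112 0.714 -0.691
outer loop
vertex 0.025 1.188 0.339
vertex -0.807 1.022 0.302
vertex -0.514 1.6 0.852
endloop
endfacet
facet normal 0.712 0.060 0.700
outer loop
vertex 0.025 1.188 0.339
vertex -0.514 1.6 0.852
vertex -0.673 0.158 1.138
endloop
endfacet
facet normal -0.111 0.714 -0.691
outer loop
vertex -0.514 1.6 0.852
vertex -0.807 1.022 0.302
vertex -1.346 1.434 0.814
endloop
endfacet
facet normal -0.085 0.203 0.976
outer loop
vertex -0.514 1.6 0.852
vertex -1.346 1.434 0.814
vertex -0.673 0.158 1.138
endloop
endfacet
facet normal -0.111 0.714 -0.692
outer loop
vertex -1.346 1.434 0.814
vertex -0.807 1.022 0.302
vertex -1.64 0.856 0.265
endloop
endfacet
facet normal -0.738 -0.228 0.635
outer loop
vertex -1.346 1.434 0.814
vertex -1.64 0.856 0.265
vertex -0.673 0.158 1.138
endloop
endfacet
facet normal -0.112 0.714 -0.691
outer loop
vertex -1.64 0.856 0.265
vertex -0.807 1.022 0.302
vertex -1.101 0.444 -0.248
endloop
endfacet
facet normal -0.596 -0.803 0.018
outer loop
vertex -1.64 0.856 0.265
vertex -1.101 0.444 -0.248
vertex -0.673 0.158 1.138
endloop
endfacet
facet normal -0.111 0.714 -0.691
outer loop
vertex -1.101 0.444 -0.248
vertex -0.807 1.022 0.302
vertex -0.269 0.61 -0.21
endloop
endfacet
facet normal 0.200 -0.945 -0.257
outer loop
vertex -1.101 0.444 -0.248
vertex -0.269 0.61 -0.21
vertex -0.673 0.158 1.138
endloop
endfacet
facet normal -0.112 0.714 -0.692
outer loop
vertex -0.269 0.61 -0.21
vertex -0.807 1.022 0.302
vertex 0.025 1.188 0.339
endloop
endfacet
facet normal 0.854 -0.514 0.084
outer loop
vertex -0.269 0.61 -0.21
vertex 0.025 1.188 0.339
vertex -0.673 0.158 1.138
endloop
endfacet
facet normal -0.214 -0.034 -0.976
outer loop
vertex 2.217 -0.507 2.472
vertex 1.247 -0.973 2.701
vertex 1.49 0.096 2.61
endloop
endfacet
facet normal 0.618 0.642 0.454
outer loop
vertex 2.217 -0.507 2.472
vertex 1.49 0.096 2.61
vertex 1.533 -0.927 3.999
endloop
endfacet
facet normal -0.215 -0.034 -0.976
outer loop
vertex 1.49 0.096 2.61
vertex 1.247 -0.973 2.701
vertex 0.581 -0.106 2.817
endloop
endfacet
facet normal -0.044 0.804 0.593
outer loop
vertex 1.49 0.096 2.61
vertex 0.581 -0.106 2.817
vertex 1.533 -0.927 3.999
endloop
endfacet
facet normal -0.214 -0.034 -0.976
outer loop
vertex 0.581 -0.106 2.817
vertex 1.247 -0.973 2.701
vertex 0.173 -0.961 2.936
endloop
endfacet
facet normal -0.576 0.376 0.725
outer loop
vertex 0.581 -0.106 2.817
vertex 0.173 -0.961 2.936
vertex 1.533 -0.927 3.999
endloop
endfacet
facet normal -0.214 -0.035 -0.976
outer loop
vertex 0.173 -0.961 2.936
vertex 1.247 -0.973 2.701
vertex 0.575 -1.825 2.879
endloop
endfacet
facet normal -0.579 -0.319 0.751
outer loop
vertex 0.173 -0.961 2.936
vertex 0.575 -1.825 2.879
vertex 1.533 -0.927 3.999
endloop
endfacet
facet normal -0.215 -0.034 -0.976
outer loop
vertex 0.575 -1.825 2.879
vertex 1.247 -0.973 2.701
vertex 1.483 -2.047 2.687
endloop
endfacet
facet normal -0.048 -0.759 0.650
outer loop
vertex 0.575 -1.825 2.879
vertex 1.483 -2.047 2.687
vertex 1.533 -0.927 3.999
endloop
endfacet
facet normal -0.214 -0.034 -0.976
outer loop
vertex 1.483 -2.047 2.687
vertex 1.247 -0.973 2.701
vertex 2.214 -1.461 2.506
endloop
endfacet
facet normal 0.614 -0.612 0.499
outer loop
vertex 1.483 -2.047 2.687
vertex 2.214 -1.461 2.506
vertex 1.533 -0.927 3.999
endloop
endfacet
facet normal -0.214 -0.034 -0.976
outer loop
vertex 2.214 -1.461 2.506
vertex 1.247 -0.973 2.701
vertex 2.217 -0.507 2.472
endloop
endfacet
facet normal 0.911 0.012 0.411
outer loop
vertex 2.214 -1.461 2.506
vertex 2.217 -0.507 2.472
vertex 1.533 -0.927 3.999
endloop
endfacet

endsolid


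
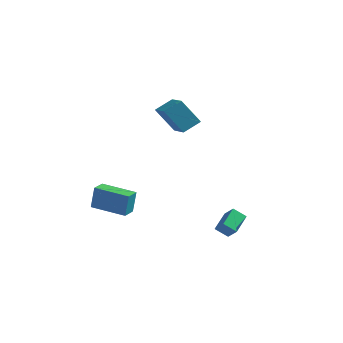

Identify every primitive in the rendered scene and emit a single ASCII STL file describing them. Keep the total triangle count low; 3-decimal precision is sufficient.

solid 
facet normal -0.725 0.638 -0.258
outer loop
vertex -1.264 0.417 2.933
vertex -0.736 1.254 3.519
vertex -0.371 0.854 1.505
endloop
endfacet
facet normal -0.459 -0.728 -0.510
outer loop
vertex 0.796 -0.174 1.921
vertex -1.264 0.417 2.933
vertex -0.371 0.854 1.505
endloop
endfacet
facet normal -0.725 0.638 -0.258
outer loop
vertex -0.371 0.854 1.505
vertex -0.736 1.254 3.519
vertex 0.157 1.691 2.092
endloop
endfacet
facet normal 0.514 0.251 -0.820
outer loop
vertex 0.157 1.691 2.092
vertex 0.796 -0.174 1.921
vertex -0.371 0.854 1.505
endloop
endfacet
facet normal -0.513 -0.251 0.821
outer loop
vertex -1.264 0.417 2.933
vertex 0.431 0.226 3.935
vertex -0.736 1.254 3.519
endloop
endfacet
facet normal -0.459 -0.727 -0.510
outer loop
vertex -0.097 -0.611 3.348
vertex -1.264 0.417 2.933
vertex 0.796 -0.174 1.921
endloop
endfacet
facet normal -0.513 -0.252 0.820
outer loop
vertex -0.097 -0.611 3.348
vertex 0.431 0.226 3.935
vertex -1.264 0.417 2.933
endloop
endfacet
facet normal 0.459 0.727 0.510
outer loop
vertex -0.736 1.254 3.519
vertex 0.431 0.226 3.935
vertex 0.157 1.691 2.092
endloop
endfacet
facet normal 0.513 0.251 -0.821
outer loop
vertex 1.324 0.663 2.507
vertex 0.796 -0.174 1.921
vertex 0.157 1.691 2.092
endloop
endfacet
facet normal 0.459 0.727 0.510
outer loop
vertex 0.157 1.691 2.092
vertex 0.431 0.226 3.935
vertex 1.324 0.663 2.507
endloop
endfacet
facet normal 0.725 -0.638 0.258
outer loop
vertex 1.324 0.663 2.507
vertex -0.097 -0.611 3.348
vertex 0.796 -0.174 1.921
endloop
endfacet
facet normal 0.725 -0.638 0.258
outer loop
vertex 0.431 0.226 3.935
vertex -0.097 -0.611 3.348
vertex 1.324 0.663 2.507
endloop
endfacet
facet normal -0.705 -0.360 0.611
outer loop
vertex 3.674 -0.082 -2.906
vertex 3.062 0.135 -3.485
vertex 3.792 -1.304 -3.489
endloop
endfacet
facet normal 0.704 -0.249 0.665
outer loop
vertex 4.398 -0.995 -4.015
vertex 3.674 -0.082 -2.906
vertex 3.792 -1.304 -3.489
endloop
endfacet
facet normal -0.705 -0.359 0.611
outer loop
vertex 3.792 -1.304 -3.489
vertex 3.062 0.135 -3.485
vertex 3.18 -1.088 -4.068
endloop
endfacet
facet normal 0.087 -0.900 -0.428
outer loop
vertex 3.18 -1.088 -4.068
vertex 4.398 -0.995 -4.015
vertex 3.792 -1.304 -3.489
endloop
endfacet
facet normal -0.087 0.899 0.429
outer loop
vertex 3.674 -0.082 -2.906
vertex 3.668 0.444 -4.011
vertex 3.062 0.135 -3.485
endloop
endfacet
facet normal 0.704 -0.249 0.665
outer loop
vertex 4.28 0.228 -3.432
vertex 3.674 -0.082 -2.906
vertex 4.398 -0.995 -4.015
endloop
endfacet
facet normal -0.088 0.899 0.429
outer loop
vertex 4.28 0.228 -3.432
vertex 3.668 0.444 -4.011
vertex 3.674 -0.082 -2.906
endloop
endfacet
facet normal -0.704 0.249 -0.665
outer loop
vertex 3.062 0.135 -3.485
vertex 3.668 0.444 -4.011
vertex 3.18 -1.088 -4.068
endloop
endfacet
facet normal 0.087 -0.899 -0.429
outer loop
vertex 3.786 -0.778 -4.594
vertex 4.398 -0.995 -4.015
vertex 3.18 -1.088 -4.068
endloop
endfacet
facet normal -0.704 0.249 -0.665
outer loop
vertex 3.18 -1.088 -4.068
vertex 3.668 0.444 -4.011
vertex 3.786 -0.778 -4.594
endloop
endfacet
facet normal 0.705 0.359 -0.611
outer loop
vertex 3.786 -0.778 -4.594
vertex 4.28 0.228 -3.432
vertex 4.398 -0.995 -4.015
endloop
endfacet
facet normal 0.705 0.360 -0.611
outer loop
vertex 3.668 0.444 -4.011
vertex 4.28 0.228 -3.432
vertex 3.786 -0.778 -4.594
endloop
endfacet
facet normal -0.986 -0.101 0.130
outer loop
vertex -2.688 -3.174 -1.697
vertex -2.783 -2.3 -1.739
vertex -2.86 -3.258 -3.064
endloop
endfacet
facet normal 0.107 -0.993 0.047
outer loop
vertex -0.917 -3.06 -3.321
vertex -2.688 -3.174 -1.697
vertex -2.86 -3.258 -3.064
endloop
endfacet
facet normal -0.986 -0.101 0.130
outer loop
vertex -2.86 -3.258 -3.064
vertex -2.783 -2.3 -1.739
vertex -2.955 -2.385 -3.106
endloop
endfacet
facet normal -0.125 -0.061 -0.990
outer loop
vertex -2.955 -2.385 -3.106
vertex -0.917 -3.06 -3.321
vertex -2.86 -3.258 -3.064
endloop
endfacet
facet normal 0.125 0.061 0.990
outer loop
vertex -2.688 -3.174 -1.697
vertex -0.84 -2.102 -1.996
vertex -2.783 -2.3 -1.739
endloop
endfacet
facet normal 0.108 -0.993 0.048
outer loop
vertex -0.745 -2.975 -1.954
vertex -2.688 -3.174 -1.697
vertex -0.917 -3.06 -3.321
endloop
endfacet
facet normal 0.125 0.061 0.990
outer loop
vertex -0.745 -2.975 -1.954
vertex -0.84 -2.102 -1.996
vertex -2.688 -3.174 -1.697
endloop
endfacet
facet normal -0.108 0.993 -0.048
outer loop
vertex -2.783 -2.3 -1.739
vertex -0.84 -2.102 -1.996
vertex -2.955 -2.385 -3.106
endloop
endfacet
facet normal -0.125 -0.061 -0.990
outer loop
vertex -1.012 -2.186 -3.363
vertex -0.917 -3.06 -3.321
vertex -2.955 -2.385 -3.106
endloop
endfacet
facet normal -0.108 0.993 -0.047
outer loop
vertex -2.955 -2.385 -3.106
vertex -0.84 -2.102 -1.996
vertex -1.012 -2.186 -3.363
endloop
endfacet
facet normal 0.986 0.101 -0.130
outer loop
vertex -1.012 -2.186 -3.363
vertex -0.745 -2.975 -1.954
vertex -0.917 -3.06 -3.321
endloop
endfacet
facet normal 0.986 0.101 -0.130
outer loop
vertex -0.84 -2.102 -1.996
vertex -0.745 -2.975 -1.954
vertex -1.012 -2.186 -3.363
endloop
endfacet

endsolid


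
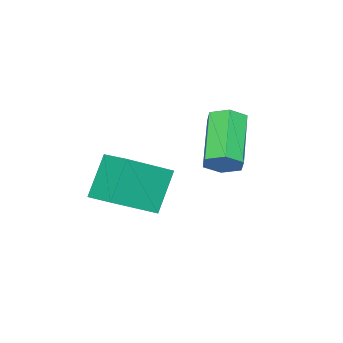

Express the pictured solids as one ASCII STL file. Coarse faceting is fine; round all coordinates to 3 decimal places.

solid 
facet normal -0.796 0.335 -0.504
outer loop
vertex 0.078 -3.527 -2.863
vertex 0.39 -2.343 -2.569
vertex 1.061 -3.418 -4.344
endloop
endfacet
facet normal -0.247 -0.940 -0.233
outer loop
vertex 2.63 -4.077 -3.351
vertex 0.078 -3.527 -2.863
vertex 1.061 -3.418 -4.344
endloop
endfacet
facet normal -0.796 0.335 -0.504
outer loop
vertex 1.061 -3.418 -4.344
vertex 0.39 -2.343 -2.569
vertex 1.373 -2.233 -4.049
endloop
endfacet
facet normal 0.552 0.062 -0.831
outer loop
vertex 1.373 -2.233 -4.049
vertex 2.63 -4.077 -3.351
vertex 1.061 -3.418 -4.344
endloop
endfacet
facet normal -0.552 -0.061 0.832
outer loop
vertex 0.078 -3.527 -2.863
vertex 1.959 -3.002 -1.576
vertex 0.39 -2.343 -2.569
endloop
endfacet
facet normal -0.247 -0.940 -0.234
outer loop
vertex 1.647 -4.187 -1.871
vertex 0.078 -3.527 -2.863
vertex 2.63 -4.077 -3.351
endloop
endfacet
facet normal -0.552 -0.062 0.832
outer loop
vertex 1.647 -4.187 -1.871
vertex 1.959 -3.002 -1.576
vertex 0.078 -3.527 -2.863
endloop
endfacet
facet normal 0.247 0.940 0.234
outer loop
vertex 0.39 -2.343 -2.569
vertex 1.959 -3.002 -1.576
vertex 1.373 -2.233 -4.049
endloop
endfacet
facet normal 0.552 0.061 -0.832
outer loop
vertex 2.942 -2.893 -3.057
vertex 2.63 -4.077 -3.351
vertex 1.373 -2.233 -4.049
endloop
endfacet
facet normal 0.248 0.940 0.234
outer loop
vertex 1.373 -2.233 -4.049
vertex 1.959 -3.002 -1.576
vertex 2.942 -2.893 -3.057
endloop
endfacet
facet normal 0.796 -0.335 0.504
outer loop
vertex 2.942 -2.893 -3.057
vertex 1.647 -4.187 -1.871
vertex 2.63 -4.077 -3.351
endloop
endfacet
facet normal 0.796 -0.335 0.504
outer loop
vertex 1.959 -3.002 -1.576
vertex 1.647 -4.187 -1.871
vertex 2.942 -2.893 -3.057
endloop
endfacet
facet normal 0.698 0.431 -0.571
outer loop
vertex 1.858 0.705 -0.336
vertex 1.579 0.424 -0.889
vertex 1.373 1.037 -0.678
endloop
endfacet
facet normal 0.062 0.759 0.648
outer loop
vertex 1.858 0.705 -0.336
vertex 1.373 1.037 -0.678
vertex 0.421 -0.184 0.842
endloop
endfacet
facet normal 0.063 0.758 0.649
outer loop
vertex 0.421 -0.184 0.842
vertex 1.373 1.037 -0.678
vertex -0.064 0.149 0.5
endloop
endfacet
facet normal -0.699 -0.430 0.572
outer loop
vertex 0.421 -0.184 0.842
vertex -0.064 0.149 0.5
vertex 0.141 -0.464 0.289
endloop
endfacet
facet normal 0.698 0.431 -0.571
outer loop
vertex 1.373 1.037 -0.678
vertex 1.579 0.424 -0.889
vertex 1.094 0.756 -1.231
endloop
endfacet
facet normal -0.587 0.802 -0.111
outer loop
vertex 1.373 1.037 -0.678
vertex 1.094 0.756 -1.231
vertex -0.064 0.149 0.5
endloop
endfacet
facet normal -0.586 0.802 -0.111
outer loop
vertex -0.064 0.149 0.5
vertex 1.094 0.756 -1.231
vertex -0.344 -0.132 -0.052
endloop
endfacet
facet normal -0.697 -0.430 0.573
outer loop
vertex -0.064 0.149 0.5
vertex -0.344 -0.132 -0.052
vertex 0.141 -0.464 0.289
endloop
endfacet
facet normal 0.698 0.431 -0.572
outer loop
vertex 1.094 0.756 -1.231
vertex 1.579 0.424 -0.889
vertex 1.299 0.144 -1.442
endloop
endfacet
facet normal -0.650 0.044 -0.759
outer loop
vertex 1.094 0.756 -1.231
vertex 1.299 0.144 -1.442
vertex -0.344 -0.132 -0.052
endloop
endfacet
facet normal -0.650 0.044 -0.759
outer loop
vertex -0.344 -0.132 -0.052
vertex 1.299 0.144 -1.442
vertex -0.138 -0.745 -0.264
endloop
endfacet
facet normal -0.698 -0.432 0.572
outer loop
vertex -0.344 -0.132 -0.052
vertex -0.138 -0.745 -0.264
vertex 0.141 -0.464 0.289
endloop
endfacet
facet normal 0.699 0.430 -0.572
outer loop
vertex 1.299 0.144 -1.442
vertex 1.579 0.424 -0.889
vertex 1.784 -0.189 -1.1
endloop
endfacet
facet normal -0.063 -0.758 -0.649
outer loop
vertex 1.299 0.144 -1.442
vertex 1.784 -0.189 -1.1
vertex -0.138 -0.745 -0.264
endloop
endfacet
facet normal -0.062 -0.759 -0.648
outer loop
vertex -0.138 -0.745 -0.264
vertex 1.784 -0.189 -1.1
vertex 0.347 -1.077 0.078
endloop
endfacet
facet normal -0.698 -0.431 0.571
outer loop
vertex -0.138 -0.745 -0.264
vertex 0.347 -1.077 0.078
vertex 0.141 -0.464 0.289
endloop
endfacet
facet normal 0.697 0.430 -0.573
outer loop
vertex 1.784 -0.189 -1.1
vertex 1.579 0.424 -0.889
vertex 2.064 0.092 -0.548
endloop
endfacet
facet normal 0.587 -0.802 0.111
outer loop
vertex 1.784 -0.189 -1.1
vertex 2.064 0.092 -0.548
vertex 0.347 -1.077 0.078
endloop
endfacet
facet normal 0.587 -0.802 0.112
outer loop
vertex 0.347 -1.077 0.078
vertex 2.064 0.092 -0.548
vertex 0.626 -0.796 0.631
endloop
endfacet
facet normal -0.698 -0.431 0.571
outer loop
vertex 0.347 -1.077 0.078
vertex 0.626 -0.796 0.631
vertex 0.141 -0.464 0.289
endloop
endfacet
facet normal 0.698 0.432 -0.572
outer loop
vertex 2.064 0.092 -0.548
vertex 1.579 0.424 -0.889
vertex 1.858 0.705 -0.336
endloop
endfacet
facet normal 0.650 -0.044 0.759
outer loop
vertex 2.064 0.092 -0.548
vertex 1.858 0.705 -0.336
vertex 0.626 -0.796 0.631
endloop
endfacet
facet normal 0.650 -0.044 0.759
outer loop
vertex 0.626 -0.796 0.631
vertex 1.858 0.705 -0.336
vertex 0.421 -0.184 0.842
endloop
endfacet
facet normal -0.698 -0.431 0.572
outer loop
vertex 0.626 -0.796 0.631
vertex 0.421 -0.184 0.842
vertex 0.141 -0.464 0.289
endloop
endfacet

endsolid


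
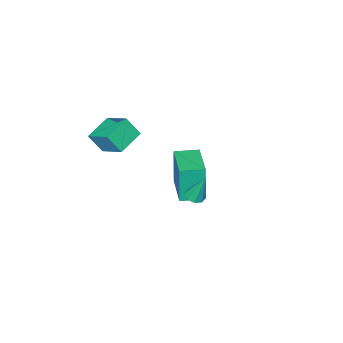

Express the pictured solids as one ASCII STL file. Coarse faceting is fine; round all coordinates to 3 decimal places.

solid 
facet normal 0.097 -0.335 -0.937
outer loop
vertex 2.501 1.812 -0.059
vertex 2.14 2.152 -0.218
vertex 2.658 2.162 -0.168
endloop
endfacet
facet normal 0.851 -0.236 0.469
outer loop
vertex 2.501 1.812 -0.059
vertex 2.658 2.162 -0.168
vertex 1.98 2.708 1.338
endloop
endfacet
facet normal 0.097 -0.336 -0.937
outer loop
vertex 2.658 2.162 -0.168
vertex 2.14 2.152 -0.218
vertex 2.512 2.505 -0.306
endloop
endfacet
facet normal 0.862 0.456 0.222
outer loop
vertex 2.658 2.162 -0.168
vertex 2.512 2.505 -0.306
vertex 1.98 2.708 1.338
endloop
endfacet
facet normal 0.096 -0.334 -0.938
outer loop
vertex 2.512 2.505 -0.306
vertex 2.14 2.152 -0.218
vertex 2.148 2.642 -0.392
endloop
endfacet
facet normal 0.353 0.936 -0.001
outer loop
vertex 2.512 2.505 -0.306
vertex 2.148 2.642 -0.392
vertex 1.98 2.708 1.338
endloop
endfacet
facet normal 0.098 -0.334 -0.937
outer loop
vertex 2.148 2.642 -0.392
vertex 2.14 2.152 -0.218
vertex 1.78 2.492 -0.377
endloop
endfacet
facet normal -0.379 0.923 -0.072
outer loop
vertex 2.148 2.642 -0.392
vertex 1.78 2.492 -0.377
vertex 1.98 2.708 1.338
endloop
endfacet
facet normal 0.096 -0.336 -0.937
outer loop
vertex 1.78 2.492 -0.377
vertex 2.14 2.152 -0.218
vertex 1.623 2.143 -0.268
endloop
endfacet
facet normal -0.905 0.423 0.052
outer loop
vertex 1.78 2.492 -0.377
vertex 1.623 2.143 -0.268
vertex 1.98 2.708 1.338
endloop
endfacet
facet normal 0.096 -0.335 -0.937
outer loop
vertex 1.623 2.143 -0.268
vertex 2.14 2.152 -0.218
vertex 1.769 1.799 -0.13
endloop
endfacet
facet normal -0.916 -0.269 0.298
outer loop
vertex 1.623 2.143 -0.268
vertex 1.769 1.799 -0.13
vertex 1.98 2.708 1.338
endloop
endfacet
facet normal 0.096 -0.334 -0.938
outer loop
vertex 1.769 1.799 -0.13
vertex 2.14 2.152 -0.218
vertex 2.133 1.662 -0.044
endloop
endfacet
facet normal -0.406 -0.750 0.523
outer loop
vertex 1.769 1.799 -0.13
vertex 2.133 1.662 -0.044
vertex 1.98 2.708 1.338
endloop
endfacet
facet normal 0.098 -0.334 -0.937
outer loop
vertex 2.133 1.662 -0.044
vertex 2.14 2.152 -0.218
vertex 2.501 1.812 -0.059
endloop
endfacet
facet normal 0.324 -0.737 0.593
outer loop
vertex 2.133 1.662 -0.044
vertex 2.501 1.812 -0.059
vertex 1.98 2.708 1.338
endloop
endfacet
facet normal -0.943 -0.153 0.296
outer loop
vertex 3.352 -1.197 4.034
vertex 2.959 -0.654 3.063
vertex 3.335 -2.57 3.272
endloop
endfacet
facet normal 0.333 -0.461 0.823
outer loop
vertex 4.721 -2.346 2.837
vertex 3.352 -1.197 4.034
vertex 3.335 -2.57 3.272
endloop
endfacet
facet normal -0.943 -0.153 0.296
outer loop
vertex 3.335 -2.57 3.272
vertex 2.959 -0.654 3.063
vertex 2.942 -2.026 2.302
endloop
endfacet
facet normal -0.011 -0.874 -0.486
outer loop
vertex 2.942 -2.026 2.302
vertex 4.721 -2.346 2.837
vertex 3.335 -2.57 3.272
endloop
endfacet
facet normal 0.011 0.875 0.485
outer loop
vertex 3.352 -1.197 4.034
vertex 4.345 -0.43 2.628
vertex 2.959 -0.654 3.063
endloop
endfacet
facet normal 0.333 -0.461 0.823
outer loop
vertex 4.738 -0.974 3.598
vertex 3.352 -1.197 4.034
vertex 4.721 -2.346 2.837
endloop
endfacet
facet normal 0.012 0.874 0.485
outer loop
vertex 4.738 -0.974 3.598
vertex 4.345 -0.43 2.628
vertex 3.352 -1.197 4.034
endloop
endfacet
facet normal -0.333 0.461 -0.823
outer loop
vertex 2.959 -0.654 3.063
vertex 4.345 -0.43 2.628
vertex 2.942 -2.026 2.302
endloop
endfacet
facet normal -0.012 -0.875 -0.484
outer loop
vertex 4.328 -1.803 1.866
vertex 4.721 -2.346 2.837
vertex 2.942 -2.026 2.302
endloop
endfacet
facet normal -0.333 0.461 -0.823
outer loop
vertex 2.942 -2.026 2.302
vertex 4.345 -0.43 2.628
vertex 4.328 -1.803 1.866
endloop
endfacet
facet normal 0.943 0.153 -0.296
outer loop
vertex 4.328 -1.803 1.866
vertex 4.738 -0.974 3.598
vertex 4.721 -2.346 2.837
endloop
endfacet
facet normal 0.943 0.153 -0.296
outer loop
vertex 4.345 -0.43 2.628
vertex 4.738 -0.974 3.598
vertex 4.328 -1.803 1.866
endloop
endfacet
facet normal -0.575 -0.814 -0.083
outer loop
vertex -1.097 -2.773 -1.76
vertex -2.15 -2.028 -1.769
vertex -0.982 -2.636 -3.903
endloop
endfacet
facet normal 0.816 -0.578 0.007
outer loop
vertex 0.21 -0.952 -3.731
vertex -1.097 -2.773 -1.76
vertex -0.982 -2.636 -3.903
endloop
endfacet
facet normal -0.575 -0.814 -0.083
outer loop
vertex -0.982 -2.636 -3.903
vertex -2.15 -2.028 -1.769
vertex -2.034 -1.891 -3.912
endloop
endfacet
facet normal 0.054 0.064 -0.997
outer loop
vertex -2.034 -1.891 -3.912
vertex 0.21 -0.952 -3.731
vertex -0.982 -2.636 -3.903
endloop
endfacet
facet normal -0.054 -0.064 0.997
outer loop
vertex -1.097 -2.773 -1.76
vertex -0.958 -0.344 -1.597
vertex -2.15 -2.028 -1.769
endloop
endfacet
facet normal 0.816 -0.578 0.007
outer loop
vertex 0.094 -1.089 -1.588
vertex -1.097 -2.773 -1.76
vertex 0.21 -0.952 -3.731
endloop
endfacet
facet normal -0.054 -0.064 0.997
outer loop
vertex 0.094 -1.089 -1.588
vertex -0.958 -0.344 -1.597
vertex -1.097 -2.773 -1.76
endloop
endfacet
facet normal -0.816 0.578 -0.007
outer loop
vertex -2.15 -2.028 -1.769
vertex -0.958 -0.344 -1.597
vertex -2.034 -1.891 -3.912
endloop
endfacet
facet normal 0.054 0.064 -0.997
outer loop
vertex -0.843 -0.207 -3.74
vertex 0.21 -0.952 -3.731
vertex -2.034 -1.891 -3.912
endloop
endfacet
facet normal -0.816 0.578 -0.007
outer loop
vertex -2.034 -1.891 -3.912
vertex -0.958 -0.344 -1.597
vertex -0.843 -0.207 -3.74
endloop
endfacet
facet normal 0.575 0.814 0.083
outer loop
vertex -0.843 -0.207 -3.74
vertex 0.094 -1.089 -1.588
vertex 0.21 -0.952 -3.731
endloop
endfacet
facet normal 0.575 0.814 0.083
outer loop
vertex -0.958 -0.344 -1.597
vertex 0.094 -1.089 -1.588
vertex -0.843 -0.207 -3.74
endloop
endfacet

endsolid


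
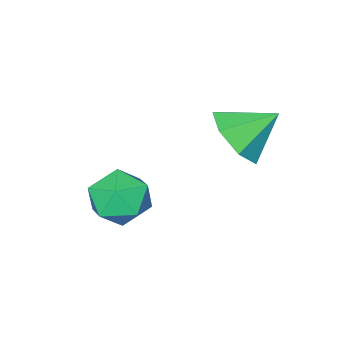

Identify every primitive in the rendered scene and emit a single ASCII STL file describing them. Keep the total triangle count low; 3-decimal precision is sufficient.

solid 
facet normal 0.647 -0.462 -0.607
outer loop
vertex 2.221 1.808 0.31
vertex 1.685 1.152 0.238
vertex 1.734 1.852 -0.242
endloop
endfacet
facet normal -0.037 0.993 0.112
outer loop
vertex 2.221 1.808 0.31
vertex 1.734 1.852 -0.242
vertex 0.935 1.688 0.942
endloop
endfacet
facet normal 0.647 -0.462 -0.607
outer loop
vertex 1.734 1.852 -0.242
vertex 1.685 1.152 0.238
vertex 1.21 1.369 -0.433
endloop
endfacet
facet normal -0.588 0.754 -0.293
outer loop
vertex 1.734 1.852 -0.242
vertex 1.21 1.369 -0.433
vertex 0.935 1.688 0.942
endloop
endfacet
facet normal 0.646 -0.462 -0.607
outer loop
vertex 1.21 1.369 -0.433
vertex 1.685 1.152 0.238
vertex 1.043 0.723 -0.119
endloop
endfacet
facet normal -0.964 0.140 -0.225
outer loop
vertex 1.21 1.369 -0.433
vertex 1.043 0.723 -0.119
vertex 0.935 1.688 0.942
endloop
endfacet
facet normal 0.646 -0.462 -0.607
outer loop
vertex 1.043 0.723 -0.119
vertex 1.685 1.152 0.238
vertex 1.36 0.4 0.464
endloop
endfacet
facet normal -0.882 -0.389 0.264
outer loop
vertex 1.043 0.723 -0.119
vertex 1.36 0.4 0.464
vertex 0.935 1.688 0.942
endloop
endfacet
facet normal 0.646 -0.462 -0.608
outer loop
vertex 1.36 0.4 0.464
vertex 1.685 1.152 0.238
vertex 1.921 0.643 0.876
endloop
endfacet
facet normal -0.404 -0.433 0.806
outer loop
vertex 1.36 0.4 0.464
vertex 1.921 0.643 0.876
vertex 0.935 1.688 0.942
endloop
endfacet
facet normal 0.646 -0.462 -0.607
outer loop
vertex 1.921 0.643 0.876
vertex 1.685 1.152 0.238
vertex 2.304 1.27 0.807
endloop
endfacet
facet normal 0.111 0.042 0.993
outer loop
vertex 1.921 0.643 0.876
vertex 2.304 1.27 0.807
vertex 0.935 1.688 0.942
endloop
endfacet
facet normal 0.646 -0.462 -0.608
outer loop
vertex 2.304 1.27 0.807
vertex 1.685 1.152 0.238
vertex 2.221 1.808 0.31
endloop
endfacet
facet normal 0.274 0.675 0.685
outer loop
vertex 2.304 1.27 0.807
vertex 2.221 1.808 0.31
vertex 0.935 1.688 0.942
endloop
endfacet
facet normal -0.716 -0.017 0.698
outer loop
vertex 3.028 -0.244 -1.562
vertex 2.697 -0.917 -1.918
vertex 3.275 -1.002 -1.327
endloop
endfacet
facet normal -0.114 0.260 0.959
outer loop
vertex 3.028 -0.244 -1.562
vertex 3.275 -1.002 -1.327
vertex 3.833 -0.395 -1.425
endloop
endfacet
facet normal 0.060 0.827 0.560
outer loop
vertex 3.028 -0.244 -1.562
vertex 3.833 -0.395 -1.425
vertex 3.601 0.064 -2.078
endloop
endfacet
facet normal -0.436 0.898 0.052
outer loop
vertex 3.028 -0.244 -1.562
vertex 3.601 0.064 -2.078
vertex 2.899 -0.259 -2.382
endloop
endfacet
facet normal -0.916 0.378 0.137
outer loop
vertex 3.028 -0.244 -1.562
vertex 2.899 -0.259 -2.382
vertex 2.697 -0.917 -1.918
endloop
endfacet
facet normal 0.403 -0.227 0.886
outer loop
vertex 3.833 -0.395 -1.425
vertex 3.275 -1.002 -1.327
vertex 4.001 -1.161 -1.698
endloop
endfacet
facet normal -0.573 -0.677 0.463
outer loop
vertex 3.275 -1.002 -1.327
vertex 2.697 -0.917 -1.918
vertex 3.299 -1.484 -2.002
endloop
endfacet
facet normal -0.895 -0.038 -0.444
outer loop
vertex 2.697 -0.917 -1.918
vertex 2.899 -0.259 -2.382
vertex 3.067 -1.025 -2.655
endloop
endfacet
facet normal -0.120 0.806 -0.580
outer loop
vertex 2.899 -0.259 -2.382
vertex 3.601 0.064 -2.078
vertex 3.625 -0.418 -2.753
endloop
endfacet
facet normal 0.683 0.689 0.242
outer loop
vertex 3.601 0.064 -2.078
vertex 3.833 -0.395 -1.425
vertex 4.203 -0.503 -2.162
endloop
endfacet
facet normal 0.436 -0.898 -0.052
outer loop
vertex 3.872 -1.176 -2.518
vertex 4.001 -1.161 -1.698
vertex 3.299 -1.484 -2.002
endloop
endfacet
facet normal -0.060 -0.827 -0.560
outer loop
vertex 3.872 -1.176 -2.518
vertex 3.299 -1.484 -2.002
vertex 3.067 -1.025 -2.655
endloop
endfacet
facet normal 0.114 -0.260 -0.959
outer loop
vertex 3.872 -1.176 -2.518
vertex 3.067 -1.025 -2.655
vertex 3.625 -0.418 -2.753
endloop
endfacet
facet normal 0.716 0.017 -0.698
outer loop
vertex 3.872 -1.176 -2.518
vertex 3.625 -0.418 -2.753
vertex 4.203 -0.503 -2.162
endloop
endfacet
facet normal 0.916 -0.378 -0.137
outer loop
vertex 3.872 -1.176 -2.518
vertex 4.203 -0.503 -2.162
vertex 4.001 -1.161 -1.698
endloop
endfacet
facet normal 0.120 -0.806 0.580
outer loop
vertex 3.299 -1.484 -2.002
vertex 4.001 -1.161 -1.698
vertex 3.275 -1.002 -1.327
endloop
endfacet
facet normal -0.683 -0.689 -0.242
outer loop
vertex 3.067 -1.025 -2.655
vertex 3.299 -1.484 -2.002
vertex 2.697 -0.917 -1.918
endloop
endfacet
facet normal -0.403 0.227 -0.886
outer loop
vertex 3.625 -0.418 -2.753
vertex 3.067 -1.025 -2.655
vertex 2.899 -0.259 -2.382
endloop
endfacet
facet normal 0.573 0.677 -0.463
outer loop
vertex 4.203 -0.503 -2.162
vertex 3.625 -0.418 -2.753
vertex 3.601 0.064 -2.078
endloop
endfacet
facet normal 0.895 0.038 0.444
outer loop
vertex 4.001 -1.161 -1.698
vertex 4.203 -0.503 -2.162
vertex 3.833 -0.395 -1.425
endloop
endfacet

endsolid


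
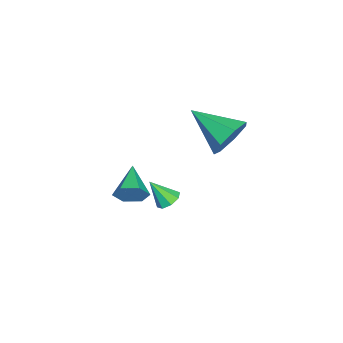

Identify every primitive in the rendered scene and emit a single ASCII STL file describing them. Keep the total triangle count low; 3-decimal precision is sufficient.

solid 
facet normal -0.037 0.596 -0.802
outer loop
vertex 0.955 1.332 -0.527
vertex 0.427 1.443 -0.42
vertex 0.908 1.667 -0.276
endloop
endfacet
facet normal 0.931 -0.126 0.342
outer loop
vertex 0.955 1.332 -0.527
vertex 0.908 1.667 -0.276
vertex 0.473 0.717 0.56
endloop
endfacet
facet normal -0.037 0.595 -0.803
outer loop
vertex 0.908 1.667 -0.276
vertex 0.427 1.443 -0.42
vertex 0.58 1.871 -0.11
endloop
endfacet
facet normal 0.591 0.363 0.720
outer loop
vertex 0.908 1.667 -0.276
vertex 0.58 1.871 -0.11
vertex 0.473 0.717 0.56
endloop
endfacet
facet normal -0.038 0.595 -0.803
outer loop
vertex 0.58 1.871 -0.11
vertex 0.427 1.443 -0.42
vertex 0.162 1.824 -0.125
endloop
endfacet
facet normal -0.088 0.506 0.858
outer loop
vertex 0.58 1.871 -0.11
vertex 0.162 1.824 -0.125
vertex 0.473 0.717 0.56
endloop
endfacet
facet normal -0.037 0.595 -0.803
outer loop
vertex 0.162 1.824 -0.125
vertex 0.427 1.443 -0.42
vertex -0.101 1.554 -0.313
endloop
endfacet
facet normal -0.706 0.219 0.674
outer loop
vertex 0.162 1.824 -0.125
vertex -0.101 1.554 -0.313
vertex 0.473 0.717 0.56
endloop
endfacet
facet normal -0.038 0.594 -0.803
outer loop
vertex -0.101 1.554 -0.313
vertex 0.427 1.443 -0.42
vertex -0.054 1.219 -0.563
endloop
endfacet
facet normal -0.902 -0.332 0.275
outer loop
vertex -0.101 1.554 -0.313
vertex -0.054 1.219 -0.563
vertex 0.473 0.717 0.56
endloop
endfacet
facet normal -0.039 0.595 -0.803
outer loop
vertex -0.054 1.219 -0.563
vertex 0.427 1.443 -0.42
vertex 0.274 1.015 -0.73
endloop
endfacet
facet normal -0.563 -0.820 -0.103
outer loop
vertex -0.054 1.219 -0.563
vertex 0.274 1.015 -0.73
vertex 0.473 0.717 0.56
endloop
endfacet
facet normal -0.038 0.595 -0.803
outer loop
vertex 0.274 1.015 -0.73
vertex 0.427 1.443 -0.42
vertex 0.692 1.062 -0.715
endloop
endfacet
facet normal 0.117 -0.964 -0.241
outer loop
vertex 0.274 1.015 -0.73
vertex 0.692 1.062 -0.715
vertex 0.473 0.717 0.56
endloop
endfacet
facet normal -0.037 0.595 -0.803
outer loop
vertex 0.692 1.062 -0.715
vertex 0.427 1.443 -0.42
vertex 0.955 1.332 -0.527
endloop
endfacet
facet normal 0.735 -0.676 -0.057
outer loop
vertex 0.692 1.062 -0.715
vertex 0.955 1.332 -0.527
vertex 0.473 0.717 0.56
endloop
endfacet
facet normal 0.911 0.191 -0.364
outer loop
vertex -1.393 -0.939 -1.718
vertex -1.705 -0.579 -2.31
vertex -1.533 -0.193 -1.678
endloop
endfacet
facet normal -0.009 -0.055 0.998
outer loop
vertex -1.393 -0.939 -1.718
vertex -1.533 -0.193 -1.678
vertex -3.155 -0.881 -1.73
endloop
endfacet
facet normal 0.911 0.191 -0.364
outer loop
vertex -1.533 -0.193 -1.678
vertex -1.705 -0.579 -2.31
vertex -1.845 0.167 -2.27
endloop
endfacet
facet normal -0.326 0.722 0.611
outer loop
vertex -1.533 -0.193 -1.678
vertex -1.845 0.167 -2.27
vertex -3.155 -0.881 -1.73
endloop
endfacet
facet normal 0.911 0.191 -0.364
outer loop
vertex -1.845 0.167 -2.27
vertex -1.705 -0.579 -2.31
vertex -2.017 -0.219 -2.902
endloop
endfacet
facet normal -0.666 0.704 -0.249
outer loop
vertex -1.845 0.167 -2.27
vertex -2.017 -0.219 -2.902
vertex -3.155 -0.881 -1.73
endloop
endfacet
facet normal 0.911 0.189 -0.365
outer loop
vertex -2.017 -0.219 -2.902
vertex -1.705 -0.579 -2.31
vertex -1.878 -0.965 -2.942
endloop
endfacet
facet normal -0.689 -0.090 -0.719
outer loop
vertex -2.017 -0.219 -2.902
vertex -1.878 -0.965 -2.942
vertex -3.155 -0.881 -1.73
endloop
endfacet
facet normal 0.911 0.189 -0.365
outer loop
vertex -1.878 -0.965 -2.942
vertex -1.705 -0.579 -2.31
vertex -1.566 -1.325 -2.35
endloop
endfacet
facet normal -0.372 -0.867 -0.331
outer loop
vertex -1.878 -0.965 -2.942
vertex -1.566 -1.325 -2.35
vertex -3.155 -0.881 -1.73
endloop
endfacet
facet normal 0.911 0.189 -0.365
outer loop
vertex -1.566 -1.325 -2.35
vertex -1.705 -0.579 -2.31
vertex -1.393 -0.939 -1.718
endloop
endfacet
facet normal -0.032 -0.849 0.527
outer loop
vertex -1.566 -1.325 -2.35
vertex -1.393 -0.939 -1.718
vertex -3.155 -0.881 -1.73
endloop
endfacet
facet normal 0.329 0.848 -0.416
outer loop
vertex -0.292 3.825 3.522
vertex -0.741 3.587 2.683
vertex -1.094 4.097 3.442
endloop
endfacet
facet normal -0.084 0.045 0.995
outer loop
vertex -0.292 3.825 3.522
vertex -1.094 4.097 3.442
vertex -1.399 1.893 3.517
endloop
endfacet
facet normal 0.330 0.847 -0.416
outer loop
vertex -1.094 4.097 3.442
vertex -0.741 3.587 2.683
vertex -1.63 3.986 2.791
endloop
endfacet
facet normal -0.776 0.128 0.617
outer loop
vertex -1.094 4.097 3.442
vertex -1.63 3.986 2.791
vertex -1.399 1.893 3.517
endloop
endfacet
facet normal 0.330 0.847 -0.417
outer loop
vertex -1.63 3.986 2.791
vertex -0.741 3.587 2.683
vertex -1.496 3.574 2.059
endloop
endfacet
facet normal -0.985 -0.143 -0.100
outer loop
vertex -1.63 3.986 2.791
vertex -1.496 3.574 2.059
vertex -1.399 1.893 3.517
endloop
endfacet
facet normal 0.330 0.847 -0.417
outer loop
vertex -1.496 3.574 2.059
vertex -0.741 3.587 2.683
vertex -0.794 3.172 1.797
endloop
endfacet
facet normal -0.552 -0.564 -0.614
outer loop
vertex -1.496 3.574 2.059
vertex -0.794 3.172 1.797
vertex -1.399 1.893 3.517
endloop
endfacet
facet normal 0.329 0.847 -0.417
outer loop
vertex -0.794 3.172 1.797
vertex -0.741 3.587 2.683
vertex -0.052 3.083 2.202
endloop
endfacet
facet normal 0.196 -0.819 -0.540
outer loop
vertex -0.794 3.172 1.797
vertex -0.052 3.083 2.202
vertex -1.399 1.893 3.517
endloop
endfacet
facet normal 0.329 0.847 -0.417
outer loop
vertex -0.052 3.083 2.202
vertex -0.741 3.587 2.683
vertex 0.172 3.374 2.97
endloop
endfacet
facet normal 0.697 -0.714 0.067
outer loop
vertex -0.052 3.083 2.202
vertex 0.172 3.374 2.97
vertex -1.399 1.893 3.517
endloop
endfacet
facet normal 0.329 0.848 -0.416
outer loop
vertex 0.172 3.374 2.97
vertex -0.741 3.587 2.683
vertex -0.292 3.825 3.522
endloop
endfacet
facet normal 0.572 -0.330 0.751
outer loop
vertex 0.172 3.374 2.97
vertex -0.292 3.825 3.522
vertex -1.399 1.893 3.517
endloop
endfacet

endsolid
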